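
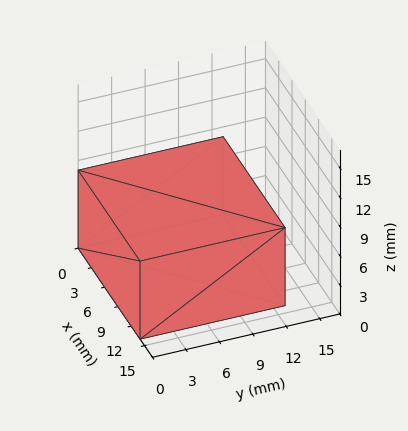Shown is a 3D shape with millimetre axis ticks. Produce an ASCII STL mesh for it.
Reading the render: the shape is a rectangular box, roughly 14 × 13 mm footprint and 8 mm tall (dimensions read to the nearest mm from the axis ticks). For the STL, each face is triangulated and given an outward normal.

solid part
  facet normal 0.0000 0.0000 -1.0000
    outer loop
      vertex 14.0 13.0 0.0
      vertex 14.0 0.0 0.0
      vertex 0.0 0.0 0.0
    endloop
  endfacet
  facet normal 0.0000 0.0000 -1.0000
    outer loop
      vertex 0.0 13.0 0.0
      vertex 14.0 13.0 0.0
      vertex 0.0 0.0 0.0
    endloop
  endfacet
  facet normal 0.0000 0.0000 1.0000
    outer loop
      vertex 0.0 0.0 8.0
      vertex 14.0 0.0 8.0
      vertex 14.0 13.0 8.0
    endloop
  endfacet
  facet normal 0.0000 0.0000 1.0000
    outer loop
      vertex 0.0 0.0 8.0
      vertex 14.0 13.0 8.0
      vertex 0.0 13.0 8.0
    endloop
  endfacet
  facet normal 0.0000 -1.0000 0.0000
    outer loop
      vertex 0.0 0.0 0.0
      vertex 14.0 0.0 0.0
      vertex 14.0 0.0 8.0
    endloop
  endfacet
  facet normal 0.0000 -1.0000 0.0000
    outer loop
      vertex 0.0 0.0 0.0
      vertex 14.0 0.0 8.0
      vertex 0.0 0.0 8.0
    endloop
  endfacet
  facet normal 0.0000 1.0000 0.0000
    outer loop
      vertex 14.0 13.0 8.0
      vertex 14.0 13.0 0.0
      vertex 0.0 13.0 0.0
    endloop
  endfacet
  facet normal 0.0000 1.0000 0.0000
    outer loop
      vertex 0.0 13.0 8.0
      vertex 14.0 13.0 8.0
      vertex 0.0 13.0 0.0
    endloop
  endfacet
  facet normal -1.0000 0.0000 0.0000
    outer loop
      vertex 0.0 13.0 8.0
      vertex 0.0 13.0 0.0
      vertex 0.0 0.0 0.0
    endloop
  endfacet
  facet normal -1.0000 0.0000 0.0000
    outer loop
      vertex 0.0 0.0 8.0
      vertex 0.0 13.0 8.0
      vertex 0.0 0.0 0.0
    endloop
  endfacet
  facet normal 1.0000 0.0000 0.0000
    outer loop
      vertex 14.0 0.0 0.0
      vertex 14.0 13.0 0.0
      vertex 14.0 13.0 8.0
    endloop
  endfacet
  facet normal 1.0000 0.0000 0.0000
    outer loop
      vertex 14.0 0.0 0.0
      vertex 14.0 13.0 8.0
      vertex 14.0 0.0 8.0
    endloop
  endfacet
endsolid part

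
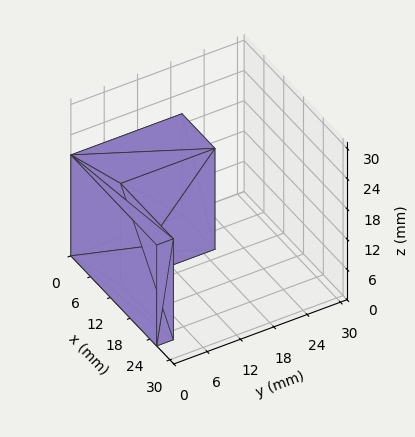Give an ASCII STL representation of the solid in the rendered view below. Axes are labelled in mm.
Reading the render: the shape is an L-shaped prism: outer 26 × 20 mm, arm thicknesses ≈ 3 mm (horizontal) and 10 mm (vertical), extruded 20 mm in z (dimensions read to the nearest mm from the axis ticks). For the STL, each face is triangulated and given an outward normal.

solid part
  facet normal 0.0000 0.0000 -1.0000
    outer loop
      vertex 26.00 3.00 0.00
      vertex 26.00 0.00 0.00
      vertex 0.00 0.00 0.00
    endloop
  endfacet
  facet normal 0.0000 0.0000 -1.0000
    outer loop
      vertex 10.00 3.00 0.00
      vertex 26.00 3.00 0.00
      vertex 0.00 0.00 0.00
    endloop
  endfacet
  facet normal 0.0000 0.0000 -1.0000
    outer loop
      vertex 10.00 20.00 0.00
      vertex 10.00 3.00 0.00
      vertex 0.00 0.00 0.00
    endloop
  endfacet
  facet normal 0.0000 0.0000 -1.0000
    outer loop
      vertex 0.00 20.00 0.00
      vertex 10.00 20.00 0.00
      vertex 0.00 0.00 0.00
    endloop
  endfacet
  facet normal 0.0000 0.0000 1.0000
    outer loop
      vertex 0.00 0.00 20.00
      vertex 26.00 0.00 20.00
      vertex 26.00 3.00 20.00
    endloop
  endfacet
  facet normal 0.0000 0.0000 1.0000
    outer loop
      vertex 0.00 0.00 20.00
      vertex 26.00 3.00 20.00
      vertex 10.00 3.00 20.00
    endloop
  endfacet
  facet normal 0.0000 0.0000 1.0000
    outer loop
      vertex 0.00 0.00 20.00
      vertex 10.00 3.00 20.00
      vertex 10.00 20.00 20.00
    endloop
  endfacet
  facet normal 0.0000 0.0000 1.0000
    outer loop
      vertex 0.00 0.00 20.00
      vertex 10.00 20.00 20.00
      vertex 0.00 20.00 20.00
    endloop
  endfacet
  facet normal 0.0000 -1.0000 0.0000
    outer loop
      vertex 0.00 0.00 0.00
      vertex 26.00 0.00 0.00
      vertex 26.00 0.00 20.00
    endloop
  endfacet
  facet normal 0.0000 -1.0000 0.0000
    outer loop
      vertex 0.00 0.00 0.00
      vertex 26.00 0.00 20.00
      vertex 0.00 0.00 20.00
    endloop
  endfacet
  facet normal 1.0000 0.0000 0.0000
    outer loop
      vertex 26.00 0.00 0.00
      vertex 26.00 3.00 0.00
      vertex 26.00 3.00 20.00
    endloop
  endfacet
  facet normal 1.0000 0.0000 0.0000
    outer loop
      vertex 26.00 0.00 0.00
      vertex 26.00 3.00 20.00
      vertex 26.00 0.00 20.00
    endloop
  endfacet
  facet normal 0.0000 1.0000 0.0000
    outer loop
      vertex 26.00 3.00 0.00
      vertex 10.00 3.00 0.00
      vertex 10.00 3.00 20.00
    endloop
  endfacet
  facet normal 0.0000 1.0000 0.0000
    outer loop
      vertex 26.00 3.00 0.00
      vertex 10.00 3.00 20.00
      vertex 26.00 3.00 20.00
    endloop
  endfacet
  facet normal 1.0000 0.0000 0.0000
    outer loop
      vertex 10.00 3.00 0.00
      vertex 10.00 20.00 0.00
      vertex 10.00 20.00 20.00
    endloop
  endfacet
  facet normal 1.0000 0.0000 0.0000
    outer loop
      vertex 10.00 3.00 0.00
      vertex 10.00 20.00 20.00
      vertex 10.00 3.00 20.00
    endloop
  endfacet
  facet normal 0.0000 1.0000 0.0000
    outer loop
      vertex 10.00 20.00 0.00
      vertex 0.00 20.00 0.00
      vertex 0.00 20.00 20.00
    endloop
  endfacet
  facet normal 0.0000 1.0000 0.0000
    outer loop
      vertex 10.00 20.00 0.00
      vertex 0.00 20.00 20.00
      vertex 10.00 20.00 20.00
    endloop
  endfacet
  facet normal -1.0000 0.0000 0.0000
    outer loop
      vertex 0.00 20.00 0.00
      vertex 0.00 0.00 0.00
      vertex 0.00 0.00 20.00
    endloop
  endfacet
  facet normal -1.0000 0.0000 0.0000
    outer loop
      vertex 0.00 20.00 0.00
      vertex 0.00 0.00 20.00
      vertex 0.00 20.00 20.00
    endloop
  endfacet
endsolid part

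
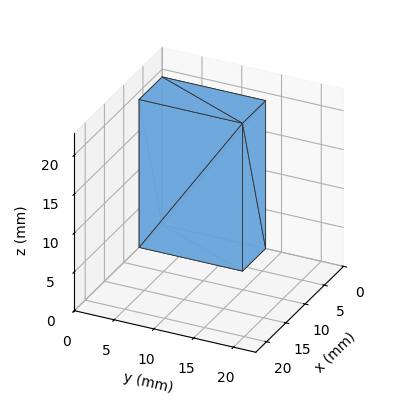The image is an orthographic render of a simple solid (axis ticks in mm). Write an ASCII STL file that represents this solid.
Reading the render: the shape is a rectangular box, roughly 6 × 13 mm footprint and 19 mm tall (dimensions read to the nearest mm from the axis ticks). For the STL, each face is triangulated and given an outward normal.

solid part
  facet normal 0.0000 0.0000 -1.0000
    outer loop
      vertex 6.0 13.0 0.0
      vertex 6.0 0.0 0.0
      vertex 0.0 0.0 0.0
    endloop
  endfacet
  facet normal 0.0000 0.0000 -1.0000
    outer loop
      vertex 0.0 13.0 0.0
      vertex 6.0 13.0 0.0
      vertex 0.0 0.0 0.0
    endloop
  endfacet
  facet normal 0.0000 0.0000 1.0000
    outer loop
      vertex 0.0 0.0 19.0
      vertex 6.0 0.0 19.0
      vertex 6.0 13.0 19.0
    endloop
  endfacet
  facet normal 0.0000 0.0000 1.0000
    outer loop
      vertex 0.0 0.0 19.0
      vertex 6.0 13.0 19.0
      vertex 0.0 13.0 19.0
    endloop
  endfacet
  facet normal 0.0000 -1.0000 0.0000
    outer loop
      vertex 0.0 0.0 0.0
      vertex 6.0 0.0 0.0
      vertex 6.0 0.0 19.0
    endloop
  endfacet
  facet normal 0.0000 -1.0000 0.0000
    outer loop
      vertex 0.0 0.0 0.0
      vertex 6.0 0.0 19.0
      vertex 0.0 0.0 19.0
    endloop
  endfacet
  facet normal 0.0000 1.0000 0.0000
    outer loop
      vertex 6.0 13.0 19.0
      vertex 6.0 13.0 0.0
      vertex 0.0 13.0 0.0
    endloop
  endfacet
  facet normal 0.0000 1.0000 0.0000
    outer loop
      vertex 0.0 13.0 19.0
      vertex 6.0 13.0 19.0
      vertex 0.0 13.0 0.0
    endloop
  endfacet
  facet normal -1.0000 0.0000 0.0000
    outer loop
      vertex 0.0 13.0 19.0
      vertex 0.0 13.0 0.0
      vertex 0.0 0.0 0.0
    endloop
  endfacet
  facet normal -1.0000 0.0000 0.0000
    outer loop
      vertex 0.0 0.0 19.0
      vertex 0.0 13.0 19.0
      vertex 0.0 0.0 0.0
    endloop
  endfacet
  facet normal 1.0000 0.0000 0.0000
    outer loop
      vertex 6.0 0.0 0.0
      vertex 6.0 13.0 0.0
      vertex 6.0 13.0 19.0
    endloop
  endfacet
  facet normal 1.0000 0.0000 0.0000
    outer loop
      vertex 6.0 0.0 0.0
      vertex 6.0 13.0 19.0
      vertex 6.0 0.0 19.0
    endloop
  endfacet
endsolid part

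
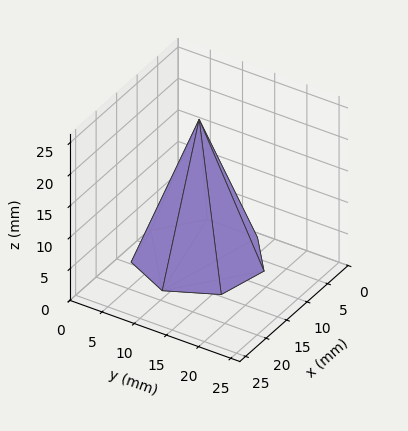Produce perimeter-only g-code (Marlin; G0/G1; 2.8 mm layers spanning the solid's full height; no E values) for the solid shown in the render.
Reading the render: the shape is a regular 7-sided pyramid, base circumscribed radius ≈ 9 mm, apex at z ≈ 22 mm (dimensions read to the nearest mm from the axis ticks). For the g-code, the solid's height is divided into equal slices at the stated Δz and each level perimeter traced with G1 moves after a G0 lift.

; perimeter-only toolpath
G21 ; units = mm
G90 ; absolute positioning
G28 ; home
; layer 1
G0 Z2.8
G0 X16.9 Y9.0
G1 X13.9 Y15.1
G1 X7.2 Y16.7
G1 X1.9 Y12.4
G1 X1.9 Y5.6
G1 X7.2 Y1.3
G1 X13.9 Y2.9
G1 X16.9 Y9.0
; layer 2
G0 Z5.5
G0 X15.8 Y9.0
G1 X13.2 Y14.2
G1 X7.5 Y15.6
G1 X2.9 Y11.9
G1 X2.9 Y6.1
G1 X7.5 Y2.4
G1 X13.2 Y3.8
G1 X15.8 Y9.0
; layer 3
G0 Z8.2
G0 X14.6 Y9.0
G1 X12.5 Y13.4
G1 X7.8 Y14.5
G1 X3.9 Y11.4
G1 X3.9 Y6.6
G1 X7.8 Y3.5
G1 X12.5 Y4.6
G1 X14.6 Y9.0
; layer 4
G0 Z11.0
G0 X13.5 Y9.0
G1 X11.8 Y12.5
G1 X8.0 Y13.4
G1 X5.0 Y10.9
G1 X5.0 Y7.0
G1 X8.0 Y4.6
G1 X11.8 Y5.5
G1 X13.5 Y9.0
; layer 5
G0 Z13.8
G0 X12.4 Y9.0
G1 X11.1 Y11.6
G1 X8.2 Y12.3
G1 X6.0 Y10.5
G1 X6.0 Y7.5
G1 X8.2 Y5.7
G1 X11.1 Y6.4
G1 X12.4 Y9.0
; layer 6
G0 Z16.5
G0 X11.2 Y9.0
G1 X10.4 Y10.8
G1 X8.5 Y11.2
G1 X7.0 Y10.0
G1 X7.0 Y8.0
G1 X8.5 Y6.8
G1 X10.4 Y7.2
G1 X11.2 Y9.0
; layer 7
G0 Z19.2
G0 X10.1 Y9.0
G1 X9.7 Y9.9
G1 X8.8 Y10.1
G1 X8.0 Y9.5
G1 X8.0 Y8.5
G1 X8.8 Y7.9
G1 X9.7 Y8.1
G1 X10.1 Y9.0
M2 ; end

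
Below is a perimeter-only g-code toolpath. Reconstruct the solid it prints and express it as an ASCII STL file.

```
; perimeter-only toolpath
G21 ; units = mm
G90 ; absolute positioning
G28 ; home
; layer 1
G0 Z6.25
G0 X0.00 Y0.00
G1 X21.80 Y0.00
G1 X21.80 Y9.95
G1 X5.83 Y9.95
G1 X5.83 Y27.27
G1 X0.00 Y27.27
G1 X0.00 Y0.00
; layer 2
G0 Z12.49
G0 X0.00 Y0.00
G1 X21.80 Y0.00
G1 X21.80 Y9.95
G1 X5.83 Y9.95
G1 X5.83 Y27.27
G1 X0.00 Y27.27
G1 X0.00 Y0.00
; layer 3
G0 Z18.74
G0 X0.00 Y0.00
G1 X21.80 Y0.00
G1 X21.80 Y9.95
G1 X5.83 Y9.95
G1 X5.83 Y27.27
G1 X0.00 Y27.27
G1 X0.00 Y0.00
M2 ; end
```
solid part
  facet normal 0.0000 0.0000 -1.0000
    outer loop
      vertex 21.80 9.95 0.00
      vertex 21.80 0.00 0.00
      vertex 0.00 0.00 0.00
    endloop
  endfacet
  facet normal 0.0000 0.0000 -1.0000
    outer loop
      vertex 5.83 9.95 0.00
      vertex 21.80 9.95 0.00
      vertex 0.00 0.00 0.00
    endloop
  endfacet
  facet normal 0.0000 0.0000 -1.0000
    outer loop
      vertex 5.83 27.27 0.00
      vertex 5.83 9.95 0.00
      vertex 0.00 0.00 0.00
    endloop
  endfacet
  facet normal 0.0000 0.0000 -1.0000
    outer loop
      vertex 0.00 27.27 0.00
      vertex 5.83 27.27 0.00
      vertex 0.00 0.00 0.00
    endloop
  endfacet
  facet normal 0.0000 0.0000 1.0000
    outer loop
      vertex 0.00 0.00 18.74
      vertex 21.80 0.00 18.74
      vertex 21.80 9.95 18.74
    endloop
  endfacet
  facet normal 0.0000 0.0000 1.0000
    outer loop
      vertex 0.00 0.00 18.74
      vertex 21.80 9.95 18.74
      vertex 5.83 9.95 18.74
    endloop
  endfacet
  facet normal 0.0000 0.0000 1.0000
    outer loop
      vertex 0.00 0.00 18.74
      vertex 5.83 9.95 18.74
      vertex 5.83 27.27 18.74
    endloop
  endfacet
  facet normal 0.0000 0.0000 1.0000
    outer loop
      vertex 0.00 0.00 18.74
      vertex 5.83 27.27 18.74
      vertex 0.00 27.27 18.74
    endloop
  endfacet
  facet normal 0.0000 -1.0000 0.0000
    outer loop
      vertex 0.00 0.00 0.00
      vertex 21.80 0.00 0.00
      vertex 21.80 0.00 18.74
    endloop
  endfacet
  facet normal 0.0000 -1.0000 0.0000
    outer loop
      vertex 0.00 0.00 0.00
      vertex 21.80 0.00 18.74
      vertex 0.00 0.00 18.74
    endloop
  endfacet
  facet normal 1.0000 0.0000 0.0000
    outer loop
      vertex 21.80 0.00 0.00
      vertex 21.80 9.95 0.00
      vertex 21.80 9.95 18.74
    endloop
  endfacet
  facet normal 1.0000 0.0000 0.0000
    outer loop
      vertex 21.80 0.00 0.00
      vertex 21.80 9.95 18.74
      vertex 21.80 0.00 18.74
    endloop
  endfacet
  facet normal 0.0000 1.0000 0.0000
    outer loop
      vertex 21.80 9.95 0.00
      vertex 5.83 9.95 0.00
      vertex 5.83 9.95 18.74
    endloop
  endfacet
  facet normal 0.0000 1.0000 0.0000
    outer loop
      vertex 21.80 9.95 0.00
      vertex 5.83 9.95 18.74
      vertex 21.80 9.95 18.74
    endloop
  endfacet
  facet normal 1.0000 0.0000 0.0000
    outer loop
      vertex 5.83 9.95 0.00
      vertex 5.83 27.27 0.00
      vertex 5.83 27.27 18.74
    endloop
  endfacet
  facet normal 1.0000 0.0000 0.0000
    outer loop
      vertex 5.83 9.95 0.00
      vertex 5.83 27.27 18.74
      vertex 5.83 9.95 18.74
    endloop
  endfacet
  facet normal 0.0000 1.0000 0.0000
    outer loop
      vertex 5.83 27.27 0.00
      vertex 0.00 27.27 0.00
      vertex 0.00 27.27 18.74
    endloop
  endfacet
  facet normal 0.0000 1.0000 0.0000
    outer loop
      vertex 5.83 27.27 0.00
      vertex 0.00 27.27 18.74
      vertex 5.83 27.27 18.74
    endloop
  endfacet
  facet normal -1.0000 0.0000 0.0000
    outer loop
      vertex 0.00 27.27 0.00
      vertex 0.00 0.00 0.00
      vertex 0.00 0.00 18.74
    endloop
  endfacet
  facet normal -1.0000 0.0000 0.0000
    outer loop
      vertex 0.00 27.27 0.00
      vertex 0.00 0.00 18.74
      vertex 0.00 27.27 18.74
    endloop
  endfacet
endsolid part

The G0 Z moves step by Δz≈6.25 mm. Every layer's G1 loop is the same polygon, so the solid is a straight extrusion of it from z=0 to z≈18.7. Closing with flat bottom and top caps and triangulating gives 20 facets — an L-shaped prism: outer 21.8 × 27.3 mm, arm thicknesses ≈ 9.95 mm (horizontal) and 5.83 mm (vertical), extruded 18.7 mm in z.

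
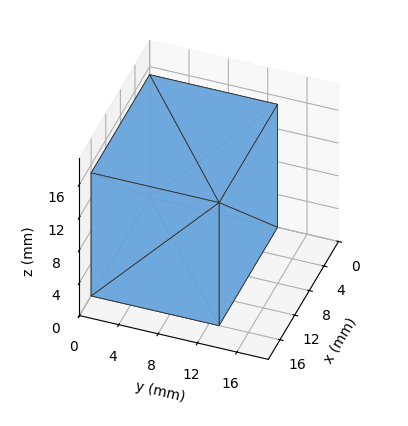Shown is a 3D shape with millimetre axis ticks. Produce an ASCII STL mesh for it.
Reading the render: the shape is a rectangular box, roughly 16 × 13 mm footprint and 15 mm tall (dimensions read to the nearest mm from the axis ticks). For the STL, each face is triangulated and given an outward normal.

solid part
  facet normal 0.0000 0.0000 -1.0000
    outer loop
      vertex 16.00 13.00 0.00
      vertex 16.00 0.00 0.00
      vertex 0.00 0.00 0.00
    endloop
  endfacet
  facet normal 0.0000 0.0000 -1.0000
    outer loop
      vertex 0.00 13.00 0.00
      vertex 16.00 13.00 0.00
      vertex 0.00 0.00 0.00
    endloop
  endfacet
  facet normal 0.0000 0.0000 1.0000
    outer loop
      vertex 0.00 0.00 15.00
      vertex 16.00 0.00 15.00
      vertex 16.00 13.00 15.00
    endloop
  endfacet
  facet normal 0.0000 0.0000 1.0000
    outer loop
      vertex 0.00 0.00 15.00
      vertex 16.00 13.00 15.00
      vertex 0.00 13.00 15.00
    endloop
  endfacet
  facet normal 0.0000 -1.0000 0.0000
    outer loop
      vertex 0.00 0.00 0.00
      vertex 16.00 0.00 0.00
      vertex 16.00 0.00 15.00
    endloop
  endfacet
  facet normal 0.0000 -1.0000 0.0000
    outer loop
      vertex 0.00 0.00 0.00
      vertex 16.00 0.00 15.00
      vertex 0.00 0.00 15.00
    endloop
  endfacet
  facet normal 0.0000 1.0000 0.0000
    outer loop
      vertex 16.00 13.00 15.00
      vertex 16.00 13.00 0.00
      vertex 0.00 13.00 0.00
    endloop
  endfacet
  facet normal 0.0000 1.0000 0.0000
    outer loop
      vertex 0.00 13.00 15.00
      vertex 16.00 13.00 15.00
      vertex 0.00 13.00 0.00
    endloop
  endfacet
  facet normal -1.0000 0.0000 0.0000
    outer loop
      vertex 0.00 13.00 15.00
      vertex 0.00 13.00 0.00
      vertex 0.00 0.00 0.00
    endloop
  endfacet
  facet normal -1.0000 0.0000 0.0000
    outer loop
      vertex 0.00 0.00 15.00
      vertex 0.00 13.00 15.00
      vertex 0.00 0.00 0.00
    endloop
  endfacet
  facet normal 1.0000 0.0000 0.0000
    outer loop
      vertex 16.00 0.00 0.00
      vertex 16.00 13.00 0.00
      vertex 16.00 13.00 15.00
    endloop
  endfacet
  facet normal 1.0000 0.0000 0.0000
    outer loop
      vertex 16.00 0.00 0.00
      vertex 16.00 13.00 15.00
      vertex 16.00 0.00 15.00
    endloop
  endfacet
endsolid part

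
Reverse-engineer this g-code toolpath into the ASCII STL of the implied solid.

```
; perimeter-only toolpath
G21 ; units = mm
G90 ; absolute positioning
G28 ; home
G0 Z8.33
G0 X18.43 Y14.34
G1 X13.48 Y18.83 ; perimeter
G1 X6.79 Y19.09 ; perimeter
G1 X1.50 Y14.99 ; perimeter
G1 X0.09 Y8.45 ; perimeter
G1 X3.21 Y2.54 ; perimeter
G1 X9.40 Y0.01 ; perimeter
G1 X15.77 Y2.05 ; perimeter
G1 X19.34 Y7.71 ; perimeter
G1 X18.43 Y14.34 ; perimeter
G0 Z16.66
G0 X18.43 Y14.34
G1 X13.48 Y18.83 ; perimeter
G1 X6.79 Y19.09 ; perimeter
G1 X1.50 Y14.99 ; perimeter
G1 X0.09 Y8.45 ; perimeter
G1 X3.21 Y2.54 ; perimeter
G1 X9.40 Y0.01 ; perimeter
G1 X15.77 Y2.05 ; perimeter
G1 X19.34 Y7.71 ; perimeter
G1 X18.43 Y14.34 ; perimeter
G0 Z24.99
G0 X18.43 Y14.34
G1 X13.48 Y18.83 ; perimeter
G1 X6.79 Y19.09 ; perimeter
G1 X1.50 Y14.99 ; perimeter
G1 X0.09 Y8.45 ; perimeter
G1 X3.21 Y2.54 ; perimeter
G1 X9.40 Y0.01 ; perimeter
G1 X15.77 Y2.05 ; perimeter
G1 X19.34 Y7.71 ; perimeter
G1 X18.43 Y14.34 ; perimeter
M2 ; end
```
solid part
  facet normal 0.0000 0.0000 -1.0000
    outer loop
      vertex 6.79 19.09 0.00
      vertex 13.48 18.83 0.00
      vertex 18.43 14.34 0.00
    endloop
  endfacet
  facet normal 0.0000 0.0000 -1.0000
    outer loop
      vertex 1.50 14.99 0.00
      vertex 6.79 19.09 0.00
      vertex 18.43 14.34 0.00
    endloop
  endfacet
  facet normal 0.0000 0.0000 -1.0000
    outer loop
      vertex 0.09 8.45 0.00
      vertex 1.50 14.99 0.00
      vertex 18.43 14.34 0.00
    endloop
  endfacet
  facet normal 0.0000 0.0000 -1.0000
    outer loop
      vertex 3.21 2.54 0.00
      vertex 0.09 8.45 0.00
      vertex 18.43 14.34 0.00
    endloop
  endfacet
  facet normal 0.0000 0.0000 -1.0000
    outer loop
      vertex 9.40 0.01 0.00
      vertex 3.21 2.54 0.00
      vertex 18.43 14.34 0.00
    endloop
  endfacet
  facet normal 0.0000 0.0000 -1.0000
    outer loop
      vertex 15.77 2.05 0.00
      vertex 9.40 0.01 0.00
      vertex 18.43 14.34 0.00
    endloop
  endfacet
  facet normal 0.0000 0.0000 -1.0000
    outer loop
      vertex 19.34 7.71 0.00
      vertex 15.77 2.05 0.00
      vertex 18.43 14.34 0.00
    endloop
  endfacet
  facet normal 0.0000 0.0000 1.0000
    outer loop
      vertex 18.43 14.34 24.99
      vertex 13.48 18.83 24.99
      vertex 6.79 19.09 24.99
    endloop
  endfacet
  facet normal 0.0000 0.0000 1.0000
    outer loop
      vertex 18.43 14.34 24.99
      vertex 6.79 19.09 24.99
      vertex 1.50 14.99 24.99
    endloop
  endfacet
  facet normal 0.0000 0.0000 1.0000
    outer loop
      vertex 18.43 14.34 24.99
      vertex 1.50 14.99 24.99
      vertex 0.09 8.45 24.99
    endloop
  endfacet
  facet normal 0.0000 0.0000 1.0000
    outer loop
      vertex 18.43 14.34 24.99
      vertex 0.09 8.45 24.99
      vertex 3.21 2.54 24.99
    endloop
  endfacet
  facet normal 0.0000 0.0000 1.0000
    outer loop
      vertex 18.43 14.34 24.99
      vertex 3.21 2.54 24.99
      vertex 9.40 0.01 24.99
    endloop
  endfacet
  facet normal 0.0000 0.0000 1.0000
    outer loop
      vertex 18.43 14.34 24.99
      vertex 9.40 0.01 24.99
      vertex 15.77 2.05 24.99
    endloop
  endfacet
  facet normal 0.0000 0.0000 1.0000
    outer loop
      vertex 18.43 14.34 24.99
      vertex 15.77 2.05 24.99
      vertex 19.34 7.71 24.99
    endloop
  endfacet
  facet normal 0.6719 0.7407 0.0000
    outer loop
      vertex 18.43 14.34 0.00
      vertex 13.48 18.83 0.00
      vertex 13.48 18.83 24.99
    endloop
  endfacet
  facet normal 0.6719 0.7407 0.0000
    outer loop
      vertex 18.43 14.34 0.00
      vertex 13.48 18.83 24.99
      vertex 18.43 14.34 24.99
    endloop
  endfacet
  facet normal 0.0388 0.9992 0.0000
    outer loop
      vertex 13.48 18.83 0.00
      vertex 6.79 19.09 0.00
      vertex 6.79 19.09 24.99
    endloop
  endfacet
  facet normal 0.0388 0.9992 0.0000
    outer loop
      vertex 13.48 18.83 0.00
      vertex 6.79 19.09 24.99
      vertex 13.48 18.83 24.99
    endloop
  endfacet
  facet normal -0.6126 0.7904 0.0000
    outer loop
      vertex 6.79 19.09 0.00
      vertex 1.50 14.99 0.00
      vertex 1.50 14.99 24.99
    endloop
  endfacet
  facet normal -0.6126 0.7904 0.0000
    outer loop
      vertex 6.79 19.09 0.00
      vertex 1.50 14.99 24.99
      vertex 6.79 19.09 24.99
    endloop
  endfacet
  facet normal -0.9775 0.2108 0.0000
    outer loop
      vertex 1.50 14.99 0.00
      vertex 0.09 8.45 0.00
      vertex 0.09 8.45 24.99
    endloop
  endfacet
  facet normal -0.9775 0.2108 0.0000
    outer loop
      vertex 1.50 14.99 0.00
      vertex 0.09 8.45 24.99
      vertex 1.50 14.99 24.99
    endloop
  endfacet
  facet normal -0.8843 -0.4669 0.0000
    outer loop
      vertex 0.09 8.45 0.00
      vertex 3.21 2.54 0.00
      vertex 3.21 2.54 24.99
    endloop
  endfacet
  facet normal -0.8843 -0.4669 0.0000
    outer loop
      vertex 0.09 8.45 0.00
      vertex 3.21 2.54 24.99
      vertex 0.09 8.45 24.99
    endloop
  endfacet
  facet normal -0.3783 -0.9257 0.0000
    outer loop
      vertex 3.21 2.54 0.00
      vertex 9.40 0.01 0.00
      vertex 9.40 0.01 24.99
    endloop
  endfacet
  facet normal -0.3783 -0.9257 0.0000
    outer loop
      vertex 3.21 2.54 0.00
      vertex 9.40 0.01 24.99
      vertex 3.21 2.54 24.99
    endloop
  endfacet
  facet normal 0.3050 -0.9524 0.0000
    outer loop
      vertex 9.40 0.01 0.00
      vertex 15.77 2.05 0.00
      vertex 15.77 2.05 24.99
    endloop
  endfacet
  facet normal 0.3050 -0.9524 0.0000
    outer loop
      vertex 9.40 0.01 0.00
      vertex 15.77 2.05 24.99
      vertex 9.40 0.01 24.99
    endloop
  endfacet
  facet normal 0.8458 -0.5335 0.0000
    outer loop
      vertex 15.77 2.05 0.00
      vertex 19.34 7.71 0.00
      vertex 19.34 7.71 24.99
    endloop
  endfacet
  facet normal 0.8458 -0.5335 0.0000
    outer loop
      vertex 15.77 2.05 0.00
      vertex 19.34 7.71 24.99
      vertex 15.77 2.05 24.99
    endloop
  endfacet
  facet normal 0.9907 0.1360 0.0000
    outer loop
      vertex 19.34 7.71 0.00
      vertex 18.43 14.34 0.00
      vertex 18.43 14.34 24.99
    endloop
  endfacet
  facet normal 0.9907 0.1360 0.0000
    outer loop
      vertex 19.34 7.71 0.00
      vertex 18.43 14.34 24.99
      vertex 19.34 7.71 24.99
    endloop
  endfacet
endsolid part

The G0 Z moves step by Δz≈8.33 mm. Every layer's G1 loop is the same polygon, so the solid is a straight extrusion of it from z=0 to z≈25. Closing with flat bottom and top caps and triangulating gives 32 facets — a regular 9-sided prism (a cylinder approximated with 9 flat sides), circumscribed radius ≈ 9.78 mm, height ≈ 25 mm.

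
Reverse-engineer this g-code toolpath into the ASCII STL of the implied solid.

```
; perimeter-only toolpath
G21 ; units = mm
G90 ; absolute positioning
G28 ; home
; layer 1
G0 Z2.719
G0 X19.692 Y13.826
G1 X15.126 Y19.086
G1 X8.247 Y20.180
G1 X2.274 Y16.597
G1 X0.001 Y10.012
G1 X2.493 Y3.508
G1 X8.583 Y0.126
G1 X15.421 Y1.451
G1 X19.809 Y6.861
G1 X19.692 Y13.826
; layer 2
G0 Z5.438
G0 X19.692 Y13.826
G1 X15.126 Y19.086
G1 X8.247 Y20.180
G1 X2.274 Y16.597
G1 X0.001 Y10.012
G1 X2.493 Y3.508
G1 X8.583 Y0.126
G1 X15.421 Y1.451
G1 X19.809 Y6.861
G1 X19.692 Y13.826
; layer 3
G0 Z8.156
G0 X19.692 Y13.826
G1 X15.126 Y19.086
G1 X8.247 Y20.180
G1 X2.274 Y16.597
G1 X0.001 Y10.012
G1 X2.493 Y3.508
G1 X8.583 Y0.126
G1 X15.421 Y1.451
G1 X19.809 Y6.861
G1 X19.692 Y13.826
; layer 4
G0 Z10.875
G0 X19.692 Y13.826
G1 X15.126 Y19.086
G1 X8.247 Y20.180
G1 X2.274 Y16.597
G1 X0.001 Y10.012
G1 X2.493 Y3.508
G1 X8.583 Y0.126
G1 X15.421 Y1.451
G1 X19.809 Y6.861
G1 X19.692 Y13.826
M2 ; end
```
solid part
  facet normal 0.0000 0.0000 -1.0000
    outer loop
      vertex 8.247 20.180 0.000
      vertex 15.126 19.086 0.000
      vertex 19.692 13.826 0.000
    endloop
  endfacet
  facet normal 0.0000 0.0000 -1.0000
    outer loop
      vertex 2.274 16.597 0.000
      vertex 8.247 20.180 0.000
      vertex 19.692 13.826 0.000
    endloop
  endfacet
  facet normal 0.0000 0.0000 -1.0000
    outer loop
      vertex 0.001 10.012 0.000
      vertex 2.274 16.597 0.000
      vertex 19.692 13.826 0.000
    endloop
  endfacet
  facet normal 0.0000 0.0000 -1.0000
    outer loop
      vertex 2.493 3.508 0.000
      vertex 0.001 10.012 0.000
      vertex 19.692 13.826 0.000
    endloop
  endfacet
  facet normal 0.0000 0.0000 -1.0000
    outer loop
      vertex 8.583 0.126 0.000
      vertex 2.493 3.508 0.000
      vertex 19.692 13.826 0.000
    endloop
  endfacet
  facet normal 0.0000 0.0000 -1.0000
    outer loop
      vertex 15.421 1.451 0.000
      vertex 8.583 0.126 0.000
      vertex 19.692 13.826 0.000
    endloop
  endfacet
  facet normal 0.0000 0.0000 -1.0000
    outer loop
      vertex 19.809 6.861 0.000
      vertex 15.421 1.451 0.000
      vertex 19.692 13.826 0.000
    endloop
  endfacet
  facet normal 0.0000 0.0000 1.0000
    outer loop
      vertex 19.692 13.826 10.875
      vertex 15.126 19.086 10.875
      vertex 8.247 20.180 10.875
    endloop
  endfacet
  facet normal 0.0000 0.0000 1.0000
    outer loop
      vertex 19.692 13.826 10.875
      vertex 8.247 20.180 10.875
      vertex 2.274 16.597 10.875
    endloop
  endfacet
  facet normal 0.0000 0.0000 1.0000
    outer loop
      vertex 19.692 13.826 10.875
      vertex 2.274 16.597 10.875
      vertex 0.001 10.012 10.875
    endloop
  endfacet
  facet normal 0.0000 0.0000 1.0000
    outer loop
      vertex 19.692 13.826 10.875
      vertex 0.001 10.012 10.875
      vertex 2.493 3.508 10.875
    endloop
  endfacet
  facet normal 0.0000 0.0000 1.0000
    outer loop
      vertex 19.692 13.826 10.875
      vertex 2.493 3.508 10.875
      vertex 8.583 0.126 10.875
    endloop
  endfacet
  facet normal 0.0000 0.0000 1.0000
    outer loop
      vertex 19.692 13.826 10.875
      vertex 8.583 0.126 10.875
      vertex 15.421 1.451 10.875
    endloop
  endfacet
  facet normal 0.0000 0.0000 1.0000
    outer loop
      vertex 19.692 13.826 10.875
      vertex 15.421 1.451 10.875
      vertex 19.809 6.861 10.875
    endloop
  endfacet
  facet normal 0.7552 0.6555 0.0000
    outer loop
      vertex 19.692 13.826 0.000
      vertex 15.126 19.086 0.000
      vertex 15.126 19.086 10.875
    endloop
  endfacet
  facet normal 0.7552 0.6555 0.0000
    outer loop
      vertex 19.692 13.826 0.000
      vertex 15.126 19.086 10.875
      vertex 19.692 13.826 10.875
    endloop
  endfacet
  facet normal 0.1571 0.9876 0.0000
    outer loop
      vertex 15.126 19.086 0.000
      vertex 8.247 20.180 0.000
      vertex 8.247 20.180 10.875
    endloop
  endfacet
  facet normal 0.1571 0.9876 0.0000
    outer loop
      vertex 15.126 19.086 0.000
      vertex 8.247 20.180 10.875
      vertex 15.126 19.086 10.875
    endloop
  endfacet
  facet normal -0.5144 0.8575 0.0000
    outer loop
      vertex 8.247 20.180 0.000
      vertex 2.274 16.597 0.000
      vertex 2.274 16.597 10.875
    endloop
  endfacet
  facet normal -0.5144 0.8575 0.0000
    outer loop
      vertex 8.247 20.180 0.000
      vertex 2.274 16.597 10.875
      vertex 8.247 20.180 10.875
    endloop
  endfacet
  facet normal -0.9453 0.3263 0.0000
    outer loop
      vertex 2.274 16.597 0.000
      vertex 0.001 10.012 0.000
      vertex 0.001 10.012 10.875
    endloop
  endfacet
  facet normal -0.9453 0.3263 0.0000
    outer loop
      vertex 2.274 16.597 0.000
      vertex 0.001 10.012 10.875
      vertex 2.274 16.597 10.875
    endloop
  endfacet
  facet normal -0.9338 -0.3578 0.0000
    outer loop
      vertex 0.001 10.012 0.000
      vertex 2.493 3.508 0.000
      vertex 2.493 3.508 10.875
    endloop
  endfacet
  facet normal -0.9338 -0.3578 0.0000
    outer loop
      vertex 0.001 10.012 0.000
      vertex 2.493 3.508 10.875
      vertex 0.001 10.012 10.875
    endloop
  endfacet
  facet normal -0.4855 -0.8742 0.0000
    outer loop
      vertex 2.493 3.508 0.000
      vertex 8.583 0.126 0.000
      vertex 8.583 0.126 10.875
    endloop
  endfacet
  facet normal -0.4855 -0.8742 0.0000
    outer loop
      vertex 2.493 3.508 0.000
      vertex 8.583 0.126 10.875
      vertex 2.493 3.508 10.875
    endloop
  endfacet
  facet normal 0.1902 -0.9817 0.0000
    outer loop
      vertex 8.583 0.126 0.000
      vertex 15.421 1.451 0.000
      vertex 15.421 1.451 10.875
    endloop
  endfacet
  facet normal 0.1902 -0.9817 0.0000
    outer loop
      vertex 8.583 0.126 0.000
      vertex 15.421 1.451 10.875
      vertex 8.583 0.126 10.875
    endloop
  endfacet
  facet normal 0.7766 -0.6299 0.0000
    outer loop
      vertex 15.421 1.451 0.000
      vertex 19.809 6.861 0.000
      vertex 19.809 6.861 10.875
    endloop
  endfacet
  facet normal 0.7766 -0.6299 0.0000
    outer loop
      vertex 15.421 1.451 0.000
      vertex 19.809 6.861 10.875
      vertex 15.421 1.451 10.875
    endloop
  endfacet
  facet normal 0.9999 0.0168 0.0000
    outer loop
      vertex 19.809 6.861 0.000
      vertex 19.692 13.826 0.000
      vertex 19.692 13.826 10.875
    endloop
  endfacet
  facet normal 0.9999 0.0168 0.0000
    outer loop
      vertex 19.809 6.861 0.000
      vertex 19.692 13.826 10.875
      vertex 19.809 6.861 10.875
    endloop
  endfacet
endsolid part

The G0 Z moves step by Δz≈2.719 mm. Every layer's G1 loop is the same polygon, so the solid is a straight extrusion of it from z=0 to z≈10.9. Closing with flat bottom and top caps and triangulating gives 32 facets — a regular 9-sided prism (a cylinder approximated with 9 flat sides), circumscribed radius ≈ 10.2 mm, height ≈ 10.9 mm.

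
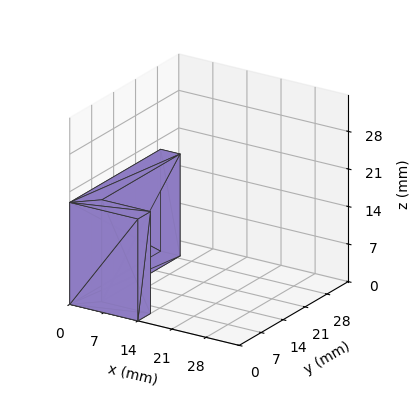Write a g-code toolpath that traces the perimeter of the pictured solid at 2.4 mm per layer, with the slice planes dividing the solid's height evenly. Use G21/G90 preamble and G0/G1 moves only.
Reading the render: the shape is an L-shaped prism: outer 14 × 29 mm, arm thicknesses ≈ 4 mm (horizontal) and 4 mm (vertical), extruded 19 mm in z (dimensions read to the nearest mm from the axis ticks). For the g-code, the solid's height is divided into equal slices at the stated Δz and each level perimeter traced with G1 moves after a G0 lift.

; perimeter-only toolpath
G21 ; units = mm
G90 ; absolute positioning
G28 ; home
; layer 1
G0 Z2.4
G0 X0.0 Y0.0
G1 X14.0 Y0.0
G1 X14.0 Y4.0
G1 X4.0 Y4.0
G1 X4.0 Y29.0
G1 X0.0 Y29.0
G1 X0.0 Y0.0
; layer 2
G0 Z4.8
G0 X0.0 Y0.0
G1 X14.0 Y0.0
G1 X14.0 Y4.0
G1 X4.0 Y4.0
G1 X4.0 Y29.0
G1 X0.0 Y29.0
G1 X0.0 Y0.0
; layer 3
G0 Z7.1
G0 X0.0 Y0.0
G1 X14.0 Y0.0
G1 X14.0 Y4.0
G1 X4.0 Y4.0
G1 X4.0 Y29.0
G1 X0.0 Y29.0
G1 X0.0 Y0.0
; layer 4
G0 Z9.5
G0 X0.0 Y0.0
G1 X14.0 Y0.0
G1 X14.0 Y4.0
G1 X4.0 Y4.0
G1 X4.0 Y29.0
G1 X0.0 Y29.0
G1 X0.0 Y0.0
; layer 5
G0 Z11.9
G0 X0.0 Y0.0
G1 X14.0 Y0.0
G1 X14.0 Y4.0
G1 X4.0 Y4.0
G1 X4.0 Y29.0
G1 X0.0 Y29.0
G1 X0.0 Y0.0
; layer 6
G0 Z14.2
G0 X0.0 Y0.0
G1 X14.0 Y0.0
G1 X14.0 Y4.0
G1 X4.0 Y4.0
G1 X4.0 Y29.0
G1 X0.0 Y29.0
G1 X0.0 Y0.0
; layer 7
G0 Z16.6
G0 X0.0 Y0.0
G1 X14.0 Y0.0
G1 X14.0 Y4.0
G1 X4.0 Y4.0
G1 X4.0 Y29.0
G1 X0.0 Y29.0
G1 X0.0 Y0.0
; layer 8
G0 Z19.0
G0 X0.0 Y0.0
G1 X14.0 Y0.0
G1 X14.0 Y4.0
G1 X4.0 Y4.0
G1 X4.0 Y29.0
G1 X0.0 Y29.0
G1 X0.0 Y0.0
M2 ; end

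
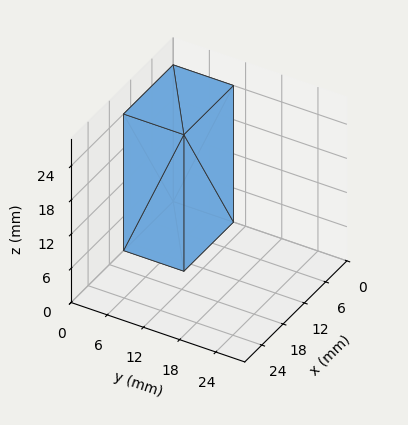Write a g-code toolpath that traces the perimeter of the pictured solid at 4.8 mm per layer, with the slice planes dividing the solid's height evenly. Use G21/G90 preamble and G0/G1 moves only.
Reading the render: the shape is a rectangular box, roughly 14 × 10 mm footprint and 24 mm tall (dimensions read to the nearest mm from the axis ticks). For the g-code, the solid's height is divided into equal slices at the stated Δz and each level perimeter traced with G1 moves after a G0 lift.

; perimeter-only toolpath
G21 ; units = mm
G90 ; absolute positioning
G28 ; home
; layer 1
G0 Z4.8
G0 X0.0 Y0.0
G1 X14.0 Y0.0
G1 X14.0 Y10.0
G1 X0.0 Y10.0
G1 X0.0 Y0.0
; layer 2
G0 Z9.6
G0 X0.0 Y0.0
G1 X14.0 Y0.0
G1 X14.0 Y10.0
G1 X0.0 Y10.0
G1 X0.0 Y0.0
; layer 3
G0 Z14.4
G0 X0.0 Y0.0
G1 X14.0 Y0.0
G1 X14.0 Y10.0
G1 X0.0 Y10.0
G1 X0.0 Y0.0
; layer 4
G0 Z19.2
G0 X0.0 Y0.0
G1 X14.0 Y0.0
G1 X14.0 Y10.0
G1 X0.0 Y10.0
G1 X0.0 Y0.0
; layer 5
G0 Z24.0
G0 X0.0 Y0.0
G1 X14.0 Y0.0
G1 X14.0 Y10.0
G1 X0.0 Y10.0
G1 X0.0 Y0.0
M2 ; end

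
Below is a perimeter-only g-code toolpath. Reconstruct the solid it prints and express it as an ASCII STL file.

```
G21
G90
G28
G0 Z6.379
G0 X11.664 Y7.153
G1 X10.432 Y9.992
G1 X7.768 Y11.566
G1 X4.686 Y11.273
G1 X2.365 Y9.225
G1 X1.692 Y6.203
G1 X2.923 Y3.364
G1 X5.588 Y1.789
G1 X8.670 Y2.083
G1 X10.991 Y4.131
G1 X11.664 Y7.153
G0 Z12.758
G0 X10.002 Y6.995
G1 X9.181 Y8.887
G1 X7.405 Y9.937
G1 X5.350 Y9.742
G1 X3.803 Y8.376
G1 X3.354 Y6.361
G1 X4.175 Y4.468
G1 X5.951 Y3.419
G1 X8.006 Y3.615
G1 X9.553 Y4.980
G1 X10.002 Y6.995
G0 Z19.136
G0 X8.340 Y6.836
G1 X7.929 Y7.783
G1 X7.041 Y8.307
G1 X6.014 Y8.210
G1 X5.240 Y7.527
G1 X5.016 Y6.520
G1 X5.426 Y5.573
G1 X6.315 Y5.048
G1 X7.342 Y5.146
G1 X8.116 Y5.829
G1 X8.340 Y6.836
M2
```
solid part
  facet normal 0.0000 0.0000 -1.0000
    outer loop
      vertex 8.131 13.196 0.000
      vertex 11.684 11.097 0.000
      vertex 13.326 7.311 0.000
    endloop
  endfacet
  facet normal 0.0000 0.0000 -1.0000
    outer loop
      vertex 4.022 12.805 0.000
      vertex 8.131 13.196 0.000
      vertex 13.326 7.311 0.000
    endloop
  endfacet
  facet normal 0.0000 0.0000 -1.0000
    outer loop
      vertex 0.928 10.074 0.000
      vertex 4.022 12.805 0.000
      vertex 13.326 7.311 0.000
    endloop
  endfacet
  facet normal 0.0000 0.0000 -1.0000
    outer loop
      vertex 0.030 6.045 0.000
      vertex 0.928 10.074 0.000
      vertex 13.326 7.311 0.000
    endloop
  endfacet
  facet normal 0.0000 0.0000 -1.0000
    outer loop
      vertex 1.672 2.259 0.000
      vertex 0.030 6.045 0.000
      vertex 13.326 7.311 0.000
    endloop
  endfacet
  facet normal 0.0000 0.0000 -1.0000
    outer loop
      vertex 5.225 0.160 0.000
      vertex 1.672 2.259 0.000
      vertex 13.326 7.311 0.000
    endloop
  endfacet
  facet normal 0.0000 0.0000 -1.0000
    outer loop
      vertex 9.334 0.551 0.000
      vertex 5.225 0.160 0.000
      vertex 13.326 7.311 0.000
    endloop
  endfacet
  facet normal 0.0000 0.0000 -1.0000
    outer loop
      vertex 12.428 3.282 0.000
      vertex 9.334 0.551 0.000
      vertex 13.326 7.311 0.000
    endloop
  endfacet
  facet normal 0.8903 0.3861 0.2415
    outer loop
      vertex 13.326 7.311 0.000
      vertex 11.684 11.097 0.000
      vertex 6.678 6.678 25.515
    endloop
  endfacet
  facet normal 0.4936 0.8355 0.2415
    outer loop
      vertex 11.684 11.097 0.000
      vertex 8.131 13.196 0.000
      vertex 6.678 6.678 25.515
    endloop
  endfacet
  facet normal -0.0919 0.9660 0.2415
    outer loop
      vertex 8.131 13.196 0.000
      vertex 4.022 12.805 0.000
      vertex 6.678 6.678 25.515
    endloop
  endfacet
  facet normal -0.6422 0.7275 0.2415
    outer loop
      vertex 4.022 12.805 0.000
      vertex 0.928 10.074 0.000
      vertex 6.678 6.678 25.515
    endloop
  endfacet
  facet normal -0.9471 0.2111 0.2415
    outer loop
      vertex 0.928 10.074 0.000
      vertex 0.030 6.045 0.000
      vertex 6.678 6.678 25.515
    endloop
  endfacet
  facet normal -0.8903 -0.3861 0.2415
    outer loop
      vertex 0.030 6.045 0.000
      vertex 1.672 2.259 0.000
      vertex 6.678 6.678 25.515
    endloop
  endfacet
  facet normal -0.4936 -0.8355 0.2415
    outer loop
      vertex 1.672 2.259 0.000
      vertex 5.225 0.160 0.000
      vertex 6.678 6.678 25.515
    endloop
  endfacet
  facet normal 0.0919 -0.9660 0.2415
    outer loop
      vertex 5.225 0.160 0.000
      vertex 9.334 0.551 0.000
      vertex 6.678 6.678 25.515
    endloop
  endfacet
  facet normal 0.6422 -0.7275 0.2415
    outer loop
      vertex 9.334 0.551 0.000
      vertex 12.428 3.282 0.000
      vertex 6.678 6.678 25.515
    endloop
  endfacet
  facet normal 0.9471 -0.2111 0.2415
    outer loop
      vertex 12.428 3.282 0.000
      vertex 13.326 7.311 0.000
      vertex 6.678 6.678 25.515
    endloop
  endfacet
endsolid part

The G0 Z moves step by Δz≈6.379 mm. The G1 loops shrink linearly with z, so the solid tapers from its base footprint up to z≈25.5. Closing with a flat bottom cap and the tapered top and triangulating gives 18 facets — a regular 10-sided pyramid, base circumscribed radius ≈ 6.68 mm, apex at z ≈ 25.5 mm.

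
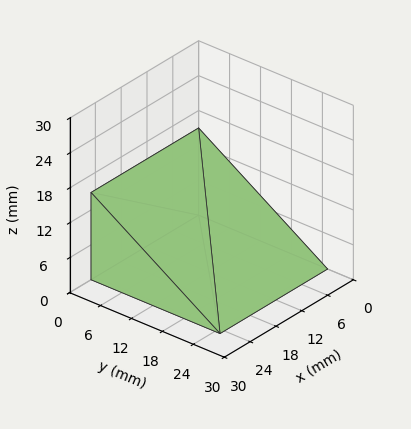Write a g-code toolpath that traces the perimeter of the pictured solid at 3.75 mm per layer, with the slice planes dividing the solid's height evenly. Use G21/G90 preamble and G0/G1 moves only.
Reading the render: the shape is a wedge (ramp): 25 × 25 mm base, rising to 15 mm along the y=0 edge and sloping linearly to z=0 at y=25 (dimensions read to the nearest mm from the axis ticks). For the g-code, the solid's height is divided into equal slices at the stated Δz and each level perimeter traced with G1 moves after a G0 lift.

; perimeter-only toolpath
G21 ; units = mm
G90 ; absolute positioning
G28 ; home
; layer 1
G0 Z3.75
G0 X0.00 Y0.00
G1 X25.00 Y0.00
G1 X25.00 Y18.75
G1 X0.00 Y18.75
G1 X0.00 Y0.00
; layer 2
G0 Z7.50
G0 X0.00 Y0.00
G1 X25.00 Y0.00
G1 X25.00 Y12.50
G1 X0.00 Y12.50
G1 X0.00 Y0.00
; layer 3
G0 Z11.25
G0 X0.00 Y0.00
G1 X25.00 Y0.00
G1 X25.00 Y6.25
G1 X0.00 Y6.25
G1 X0.00 Y0.00
M2 ; end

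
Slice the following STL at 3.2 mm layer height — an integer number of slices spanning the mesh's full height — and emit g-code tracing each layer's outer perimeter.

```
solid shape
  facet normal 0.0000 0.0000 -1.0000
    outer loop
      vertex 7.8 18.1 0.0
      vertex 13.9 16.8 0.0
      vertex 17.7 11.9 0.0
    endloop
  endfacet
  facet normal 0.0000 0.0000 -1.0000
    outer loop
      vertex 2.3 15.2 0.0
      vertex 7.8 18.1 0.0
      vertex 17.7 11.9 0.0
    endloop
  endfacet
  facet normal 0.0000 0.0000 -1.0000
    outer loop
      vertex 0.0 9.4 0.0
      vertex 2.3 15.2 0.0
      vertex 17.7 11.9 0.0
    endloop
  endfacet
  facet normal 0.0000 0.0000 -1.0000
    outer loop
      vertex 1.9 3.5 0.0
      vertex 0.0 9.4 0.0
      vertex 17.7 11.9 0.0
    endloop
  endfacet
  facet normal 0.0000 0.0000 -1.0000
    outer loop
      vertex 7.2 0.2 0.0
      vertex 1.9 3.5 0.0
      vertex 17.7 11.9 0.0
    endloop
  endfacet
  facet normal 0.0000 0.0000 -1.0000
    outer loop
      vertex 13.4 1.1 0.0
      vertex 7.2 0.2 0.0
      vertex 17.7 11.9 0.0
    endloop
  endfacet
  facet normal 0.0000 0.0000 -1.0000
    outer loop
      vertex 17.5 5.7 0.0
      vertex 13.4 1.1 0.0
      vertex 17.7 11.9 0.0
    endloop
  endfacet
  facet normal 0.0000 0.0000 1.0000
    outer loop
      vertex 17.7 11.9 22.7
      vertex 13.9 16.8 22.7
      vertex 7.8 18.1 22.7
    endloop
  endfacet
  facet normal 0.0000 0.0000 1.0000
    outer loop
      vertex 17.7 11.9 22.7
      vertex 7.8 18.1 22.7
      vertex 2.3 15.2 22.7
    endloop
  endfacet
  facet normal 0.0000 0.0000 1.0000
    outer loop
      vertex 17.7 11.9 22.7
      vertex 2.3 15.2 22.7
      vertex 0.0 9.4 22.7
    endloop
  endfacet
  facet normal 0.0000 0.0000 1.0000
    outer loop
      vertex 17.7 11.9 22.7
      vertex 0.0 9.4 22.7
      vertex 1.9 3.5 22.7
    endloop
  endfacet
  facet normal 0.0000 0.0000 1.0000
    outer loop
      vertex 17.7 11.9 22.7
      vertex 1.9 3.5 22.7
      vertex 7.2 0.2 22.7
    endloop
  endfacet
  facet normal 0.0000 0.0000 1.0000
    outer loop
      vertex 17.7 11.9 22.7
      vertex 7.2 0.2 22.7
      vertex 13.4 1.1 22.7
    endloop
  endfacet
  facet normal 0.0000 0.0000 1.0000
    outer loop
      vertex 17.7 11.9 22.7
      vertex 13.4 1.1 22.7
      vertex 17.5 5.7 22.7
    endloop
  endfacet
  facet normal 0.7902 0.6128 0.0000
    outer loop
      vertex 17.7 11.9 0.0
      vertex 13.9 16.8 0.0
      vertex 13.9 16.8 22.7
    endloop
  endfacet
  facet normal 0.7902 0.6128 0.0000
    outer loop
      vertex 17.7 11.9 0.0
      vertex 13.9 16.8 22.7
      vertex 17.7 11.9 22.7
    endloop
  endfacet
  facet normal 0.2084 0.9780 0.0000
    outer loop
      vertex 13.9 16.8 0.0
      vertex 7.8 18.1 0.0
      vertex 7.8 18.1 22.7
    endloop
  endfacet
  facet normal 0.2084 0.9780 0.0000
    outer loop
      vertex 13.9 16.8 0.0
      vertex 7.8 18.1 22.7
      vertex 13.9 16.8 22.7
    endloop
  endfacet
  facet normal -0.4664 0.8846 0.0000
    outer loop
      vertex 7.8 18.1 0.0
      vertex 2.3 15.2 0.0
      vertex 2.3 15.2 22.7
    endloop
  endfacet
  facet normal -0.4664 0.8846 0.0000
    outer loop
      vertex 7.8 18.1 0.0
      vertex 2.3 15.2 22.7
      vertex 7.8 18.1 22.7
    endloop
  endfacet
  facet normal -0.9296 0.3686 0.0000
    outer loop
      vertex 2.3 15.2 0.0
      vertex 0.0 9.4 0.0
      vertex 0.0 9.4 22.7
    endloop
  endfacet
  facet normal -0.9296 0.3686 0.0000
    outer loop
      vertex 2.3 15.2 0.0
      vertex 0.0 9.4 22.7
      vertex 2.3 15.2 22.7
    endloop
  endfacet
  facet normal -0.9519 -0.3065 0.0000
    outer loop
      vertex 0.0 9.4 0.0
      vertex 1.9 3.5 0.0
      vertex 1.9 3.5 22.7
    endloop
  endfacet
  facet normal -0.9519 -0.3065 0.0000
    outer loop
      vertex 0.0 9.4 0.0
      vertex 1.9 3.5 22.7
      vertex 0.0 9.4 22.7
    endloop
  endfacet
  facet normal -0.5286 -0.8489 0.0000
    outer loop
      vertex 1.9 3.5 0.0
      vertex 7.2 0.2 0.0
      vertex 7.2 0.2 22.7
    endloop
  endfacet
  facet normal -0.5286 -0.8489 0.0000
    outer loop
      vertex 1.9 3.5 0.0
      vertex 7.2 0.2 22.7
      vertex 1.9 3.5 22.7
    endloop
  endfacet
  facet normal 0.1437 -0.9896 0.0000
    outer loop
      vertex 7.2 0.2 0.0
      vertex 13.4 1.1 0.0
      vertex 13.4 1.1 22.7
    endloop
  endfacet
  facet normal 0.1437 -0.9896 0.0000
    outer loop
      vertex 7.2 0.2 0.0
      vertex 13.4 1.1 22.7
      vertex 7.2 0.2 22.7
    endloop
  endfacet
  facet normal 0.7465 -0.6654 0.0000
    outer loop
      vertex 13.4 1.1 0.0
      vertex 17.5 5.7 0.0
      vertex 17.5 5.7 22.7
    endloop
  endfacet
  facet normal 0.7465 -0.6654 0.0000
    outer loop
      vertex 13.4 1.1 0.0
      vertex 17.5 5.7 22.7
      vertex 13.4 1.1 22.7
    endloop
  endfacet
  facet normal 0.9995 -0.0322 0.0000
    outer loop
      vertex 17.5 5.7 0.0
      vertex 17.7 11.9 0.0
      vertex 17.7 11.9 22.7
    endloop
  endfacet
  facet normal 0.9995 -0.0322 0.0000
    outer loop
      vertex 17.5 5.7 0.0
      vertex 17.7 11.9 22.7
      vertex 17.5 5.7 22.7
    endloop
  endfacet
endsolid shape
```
; perimeter-only toolpath
G21 ; units = mm
G90 ; absolute positioning
G28 ; home
; layer 1
G0 Z3.2
G0 X17.7 Y11.9
G1 X13.9 Y16.8
G1 X7.8 Y18.1
G1 X2.3 Y15.2
G1 X0.0 Y9.4
G1 X1.9 Y3.5
G1 X7.2 Y0.2
G1 X13.4 Y1.1
G1 X17.5 Y5.7
G1 X17.7 Y11.9
; layer 2
G0 Z6.5
G0 X17.7 Y11.9
G1 X13.9 Y16.8
G1 X7.8 Y18.1
G1 X2.3 Y15.2
G1 X0.0 Y9.4
G1 X1.9 Y3.5
G1 X7.2 Y0.2
G1 X13.4 Y1.1
G1 X17.5 Y5.7
G1 X17.7 Y11.9
; layer 3
G0 Z9.7
G0 X17.7 Y11.9
G1 X13.9 Y16.8
G1 X7.8 Y18.1
G1 X2.3 Y15.2
G1 X0.0 Y9.4
G1 X1.9 Y3.5
G1 X7.2 Y0.2
G1 X13.4 Y1.1
G1 X17.5 Y5.7
G1 X17.7 Y11.9
; layer 4
G0 Z13.0
G0 X17.7 Y11.9
G1 X13.9 Y16.8
G1 X7.8 Y18.1
G1 X2.3 Y15.2
G1 X0.0 Y9.4
G1 X1.9 Y3.5
G1 X7.2 Y0.2
G1 X13.4 Y1.1
G1 X17.5 Y5.7
G1 X17.7 Y11.9
; layer 5
G0 Z16.2
G0 X17.7 Y11.9
G1 X13.9 Y16.8
G1 X7.8 Y18.1
G1 X2.3 Y15.2
G1 X0.0 Y9.4
G1 X1.9 Y3.5
G1 X7.2 Y0.2
G1 X13.4 Y1.1
G1 X17.5 Y5.7
G1 X17.7 Y11.9
; layer 6
G0 Z19.5
G0 X17.7 Y11.9
G1 X13.9 Y16.8
G1 X7.8 Y18.1
G1 X2.3 Y15.2
G1 X0.0 Y9.4
G1 X1.9 Y3.5
G1 X7.2 Y0.2
G1 X13.4 Y1.1
G1 X17.5 Y5.7
G1 X17.7 Y11.9
; layer 7
G0 Z22.7
G0 X17.7 Y11.9
G1 X13.9 Y16.8
G1 X7.8 Y18.1
G1 X2.3 Y15.2
G1 X0.0 Y9.4
G1 X1.9 Y3.5
G1 X7.2 Y0.2
G1 X13.4 Y1.1
G1 X17.5 Y5.7
G1 X17.7 Y11.9
M2 ; end

The solid is a regular 9-sided prism (a cylinder approximated with 9 flat sides), circumscribed radius ≈ 9.1 mm, height ≈ 22.7 mm. Slicing at Δz = 3.2 mm — 7 equal slices spanning the solid's height, so layer i sits at z = i·h/7 — gives 7 non-empty perimeters. Each is a 9-segment closed polygon; G0 lifts to the layer z and rapids to the start vertex, then G1 traces the edges.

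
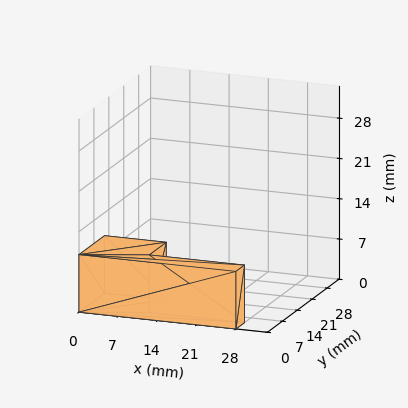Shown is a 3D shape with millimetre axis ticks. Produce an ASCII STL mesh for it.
Reading the render: the shape is an L-shaped prism: outer 28 × 12 mm, arm thicknesses ≈ 4 mm (horizontal) and 11 mm (vertical), extruded 10 mm in z (dimensions read to the nearest mm from the axis ticks). For the STL, each face is triangulated and given an outward normal.

solid part
  facet normal 0.0000 0.0000 -1.0000
    outer loop
      vertex 28.0 4.0 0.0
      vertex 28.0 0.0 0.0
      vertex 0.0 0.0 0.0
    endloop
  endfacet
  facet normal 0.0000 0.0000 -1.0000
    outer loop
      vertex 11.0 4.0 0.0
      vertex 28.0 4.0 0.0
      vertex 0.0 0.0 0.0
    endloop
  endfacet
  facet normal 0.0000 0.0000 -1.0000
    outer loop
      vertex 11.0 12.0 0.0
      vertex 11.0 4.0 0.0
      vertex 0.0 0.0 0.0
    endloop
  endfacet
  facet normal 0.0000 0.0000 -1.0000
    outer loop
      vertex 0.0 12.0 0.0
      vertex 11.0 12.0 0.0
      vertex 0.0 0.0 0.0
    endloop
  endfacet
  facet normal 0.0000 0.0000 1.0000
    outer loop
      vertex 0.0 0.0 10.0
      vertex 28.0 0.0 10.0
      vertex 28.0 4.0 10.0
    endloop
  endfacet
  facet normal 0.0000 0.0000 1.0000
    outer loop
      vertex 0.0 0.0 10.0
      vertex 28.0 4.0 10.0
      vertex 11.0 4.0 10.0
    endloop
  endfacet
  facet normal 0.0000 0.0000 1.0000
    outer loop
      vertex 0.0 0.0 10.0
      vertex 11.0 4.0 10.0
      vertex 11.0 12.0 10.0
    endloop
  endfacet
  facet normal 0.0000 0.0000 1.0000
    outer loop
      vertex 0.0 0.0 10.0
      vertex 11.0 12.0 10.0
      vertex 0.0 12.0 10.0
    endloop
  endfacet
  facet normal 0.0000 -1.0000 0.0000
    outer loop
      vertex 0.0 0.0 0.0
      vertex 28.0 0.0 0.0
      vertex 28.0 0.0 10.0
    endloop
  endfacet
  facet normal 0.0000 -1.0000 0.0000
    outer loop
      vertex 0.0 0.0 0.0
      vertex 28.0 0.0 10.0
      vertex 0.0 0.0 10.0
    endloop
  endfacet
  facet normal 1.0000 0.0000 0.0000
    outer loop
      vertex 28.0 0.0 0.0
      vertex 28.0 4.0 0.0
      vertex 28.0 4.0 10.0
    endloop
  endfacet
  facet normal 1.0000 0.0000 0.0000
    outer loop
      vertex 28.0 0.0 0.0
      vertex 28.0 4.0 10.0
      vertex 28.0 0.0 10.0
    endloop
  endfacet
  facet normal 0.0000 1.0000 0.0000
    outer loop
      vertex 28.0 4.0 0.0
      vertex 11.0 4.0 0.0
      vertex 11.0 4.0 10.0
    endloop
  endfacet
  facet normal 0.0000 1.0000 0.0000
    outer loop
      vertex 28.0 4.0 0.0
      vertex 11.0 4.0 10.0
      vertex 28.0 4.0 10.0
    endloop
  endfacet
  facet normal 1.0000 0.0000 0.0000
    outer loop
      vertex 11.0 4.0 0.0
      vertex 11.0 12.0 0.0
      vertex 11.0 12.0 10.0
    endloop
  endfacet
  facet normal 1.0000 0.0000 0.0000
    outer loop
      vertex 11.0 4.0 0.0
      vertex 11.0 12.0 10.0
      vertex 11.0 4.0 10.0
    endloop
  endfacet
  facet normal 0.0000 1.0000 0.0000
    outer loop
      vertex 11.0 12.0 0.0
      vertex 0.0 12.0 0.0
      vertex 0.0 12.0 10.0
    endloop
  endfacet
  facet normal 0.0000 1.0000 0.0000
    outer loop
      vertex 11.0 12.0 0.0
      vertex 0.0 12.0 10.0
      vertex 11.0 12.0 10.0
    endloop
  endfacet
  facet normal -1.0000 0.0000 0.0000
    outer loop
      vertex 0.0 12.0 0.0
      vertex 0.0 0.0 0.0
      vertex 0.0 0.0 10.0
    endloop
  endfacet
  facet normal -1.0000 0.0000 0.0000
    outer loop
      vertex 0.0 12.0 0.0
      vertex 0.0 0.0 10.0
      vertex 0.0 12.0 10.0
    endloop
  endfacet
endsolid part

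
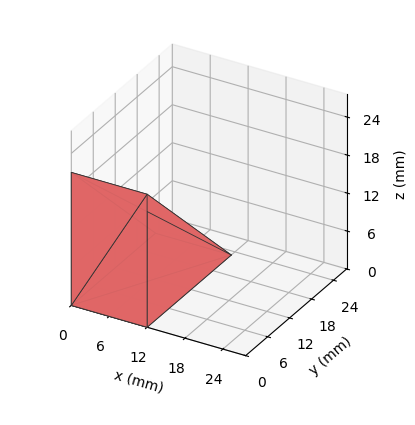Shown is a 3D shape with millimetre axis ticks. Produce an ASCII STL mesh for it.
Reading the render: the shape is a wedge (ramp): 12 × 23 mm base, rising to 21 mm along the y=0 edge and sloping linearly to z=0 at y=23 (dimensions read to the nearest mm from the axis ticks). For the STL, each face is triangulated and given an outward normal.

solid part
  facet normal 0.0000 0.0000 -1.0000
    outer loop
      vertex 12.000 23.000 0.000
      vertex 12.000 0.000 0.000
      vertex 0.000 0.000 0.000
    endloop
  endfacet
  facet normal 0.0000 0.0000 -1.0000
    outer loop
      vertex 0.000 23.000 0.000
      vertex 12.000 23.000 0.000
      vertex 0.000 0.000 0.000
    endloop
  endfacet
  facet normal 0.0000 -1.0000 0.0000
    outer loop
      vertex 0.000 0.000 0.000
      vertex 12.000 0.000 0.000
      vertex 12.000 0.000 21.000
    endloop
  endfacet
  facet normal 0.0000 -1.0000 0.0000
    outer loop
      vertex 0.000 0.000 0.000
      vertex 12.000 0.000 21.000
      vertex 0.000 0.000 21.000
    endloop
  endfacet
  facet normal 0.0000 0.6743 0.7385
    outer loop
      vertex 0.000 0.000 21.000
      vertex 12.000 0.000 21.000
      vertex 12.000 23.000 0.000
    endloop
  endfacet
  facet normal 0.0000 0.6743 0.7385
    outer loop
      vertex 0.000 0.000 21.000
      vertex 12.000 23.000 0.000
      vertex 0.000 23.000 0.000
    endloop
  endfacet
  facet normal -1.0000 0.0000 0.0000
    outer loop
      vertex 0.000 0.000 21.000
      vertex 0.000 23.000 0.000
      vertex 0.000 0.000 0.000
    endloop
  endfacet
  facet normal 1.0000 0.0000 0.0000
    outer loop
      vertex 12.000 0.000 0.000
      vertex 12.000 23.000 0.000
      vertex 12.000 0.000 21.000
    endloop
  endfacet
endsolid part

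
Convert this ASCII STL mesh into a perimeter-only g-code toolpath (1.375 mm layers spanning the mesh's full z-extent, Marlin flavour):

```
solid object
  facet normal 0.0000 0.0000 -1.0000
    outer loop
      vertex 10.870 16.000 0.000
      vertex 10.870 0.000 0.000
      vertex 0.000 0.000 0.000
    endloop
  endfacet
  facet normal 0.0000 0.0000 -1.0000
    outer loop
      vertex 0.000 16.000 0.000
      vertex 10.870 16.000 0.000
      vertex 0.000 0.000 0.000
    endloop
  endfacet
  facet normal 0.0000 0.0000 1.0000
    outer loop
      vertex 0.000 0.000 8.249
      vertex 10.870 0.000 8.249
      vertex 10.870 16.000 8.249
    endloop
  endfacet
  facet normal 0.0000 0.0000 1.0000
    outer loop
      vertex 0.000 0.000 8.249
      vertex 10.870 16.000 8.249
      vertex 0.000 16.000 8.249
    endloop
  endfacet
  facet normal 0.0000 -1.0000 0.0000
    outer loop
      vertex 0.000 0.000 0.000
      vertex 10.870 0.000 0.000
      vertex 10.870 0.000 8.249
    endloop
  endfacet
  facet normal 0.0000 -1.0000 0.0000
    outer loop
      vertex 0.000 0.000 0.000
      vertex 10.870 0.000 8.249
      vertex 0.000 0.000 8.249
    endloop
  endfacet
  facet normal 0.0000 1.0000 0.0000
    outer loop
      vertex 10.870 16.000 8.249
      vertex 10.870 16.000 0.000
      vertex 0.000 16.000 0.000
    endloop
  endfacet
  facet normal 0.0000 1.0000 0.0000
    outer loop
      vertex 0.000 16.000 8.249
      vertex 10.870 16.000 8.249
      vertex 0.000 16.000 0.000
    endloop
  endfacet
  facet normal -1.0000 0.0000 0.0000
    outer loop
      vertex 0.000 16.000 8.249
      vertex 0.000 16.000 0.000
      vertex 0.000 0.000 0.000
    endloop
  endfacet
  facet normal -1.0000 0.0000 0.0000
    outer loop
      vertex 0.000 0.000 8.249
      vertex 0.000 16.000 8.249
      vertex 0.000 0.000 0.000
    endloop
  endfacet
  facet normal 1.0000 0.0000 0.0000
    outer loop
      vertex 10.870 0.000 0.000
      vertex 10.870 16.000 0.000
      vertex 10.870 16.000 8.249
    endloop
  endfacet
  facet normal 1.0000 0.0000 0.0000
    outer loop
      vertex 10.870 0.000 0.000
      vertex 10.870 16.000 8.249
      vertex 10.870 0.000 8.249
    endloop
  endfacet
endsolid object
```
; perimeter-only toolpath
G21 ; units = mm
G90 ; absolute positioning
G28 ; home
; layer 1
G0 Z1.375
G0 X0.000 Y0.000
G1 X10.870 Y0.000
G1 X10.870 Y16.000
G1 X0.000 Y16.000
G1 X0.000 Y0.000
; layer 2
G0 Z2.750
G0 X0.000 Y0.000
G1 X10.870 Y0.000
G1 X10.870 Y16.000
G1 X0.000 Y16.000
G1 X0.000 Y0.000
; layer 3
G0 Z4.125
G0 X0.000 Y0.000
G1 X10.870 Y0.000
G1 X10.870 Y16.000
G1 X0.000 Y16.000
G1 X0.000 Y0.000
; layer 4
G0 Z5.499
G0 X0.000 Y0.000
G1 X10.870 Y0.000
G1 X10.870 Y16.000
G1 X0.000 Y16.000
G1 X0.000 Y0.000
; layer 5
G0 Z6.874
G0 X0.000 Y0.000
G1 X10.870 Y0.000
G1 X10.870 Y16.000
G1 X0.000 Y16.000
G1 X0.000 Y0.000
; layer 6
G0 Z8.249
G0 X0.000 Y0.000
G1 X10.870 Y0.000
G1 X10.870 Y16.000
G1 X0.000 Y16.000
G1 X0.000 Y0.000
M2 ; end

The solid is a rectangular box, roughly 10.9 × 16 mm footprint and 8.25 mm tall. Slicing at Δz = 1.375 mm — 6 equal slices spanning the solid's height, so layer i sits at z = i·h/6 — gives 6 non-empty perimeters. Each is a 4-segment closed polygon; G0 lifts to the layer z and rapids to the start vertex, then G1 traces the edges.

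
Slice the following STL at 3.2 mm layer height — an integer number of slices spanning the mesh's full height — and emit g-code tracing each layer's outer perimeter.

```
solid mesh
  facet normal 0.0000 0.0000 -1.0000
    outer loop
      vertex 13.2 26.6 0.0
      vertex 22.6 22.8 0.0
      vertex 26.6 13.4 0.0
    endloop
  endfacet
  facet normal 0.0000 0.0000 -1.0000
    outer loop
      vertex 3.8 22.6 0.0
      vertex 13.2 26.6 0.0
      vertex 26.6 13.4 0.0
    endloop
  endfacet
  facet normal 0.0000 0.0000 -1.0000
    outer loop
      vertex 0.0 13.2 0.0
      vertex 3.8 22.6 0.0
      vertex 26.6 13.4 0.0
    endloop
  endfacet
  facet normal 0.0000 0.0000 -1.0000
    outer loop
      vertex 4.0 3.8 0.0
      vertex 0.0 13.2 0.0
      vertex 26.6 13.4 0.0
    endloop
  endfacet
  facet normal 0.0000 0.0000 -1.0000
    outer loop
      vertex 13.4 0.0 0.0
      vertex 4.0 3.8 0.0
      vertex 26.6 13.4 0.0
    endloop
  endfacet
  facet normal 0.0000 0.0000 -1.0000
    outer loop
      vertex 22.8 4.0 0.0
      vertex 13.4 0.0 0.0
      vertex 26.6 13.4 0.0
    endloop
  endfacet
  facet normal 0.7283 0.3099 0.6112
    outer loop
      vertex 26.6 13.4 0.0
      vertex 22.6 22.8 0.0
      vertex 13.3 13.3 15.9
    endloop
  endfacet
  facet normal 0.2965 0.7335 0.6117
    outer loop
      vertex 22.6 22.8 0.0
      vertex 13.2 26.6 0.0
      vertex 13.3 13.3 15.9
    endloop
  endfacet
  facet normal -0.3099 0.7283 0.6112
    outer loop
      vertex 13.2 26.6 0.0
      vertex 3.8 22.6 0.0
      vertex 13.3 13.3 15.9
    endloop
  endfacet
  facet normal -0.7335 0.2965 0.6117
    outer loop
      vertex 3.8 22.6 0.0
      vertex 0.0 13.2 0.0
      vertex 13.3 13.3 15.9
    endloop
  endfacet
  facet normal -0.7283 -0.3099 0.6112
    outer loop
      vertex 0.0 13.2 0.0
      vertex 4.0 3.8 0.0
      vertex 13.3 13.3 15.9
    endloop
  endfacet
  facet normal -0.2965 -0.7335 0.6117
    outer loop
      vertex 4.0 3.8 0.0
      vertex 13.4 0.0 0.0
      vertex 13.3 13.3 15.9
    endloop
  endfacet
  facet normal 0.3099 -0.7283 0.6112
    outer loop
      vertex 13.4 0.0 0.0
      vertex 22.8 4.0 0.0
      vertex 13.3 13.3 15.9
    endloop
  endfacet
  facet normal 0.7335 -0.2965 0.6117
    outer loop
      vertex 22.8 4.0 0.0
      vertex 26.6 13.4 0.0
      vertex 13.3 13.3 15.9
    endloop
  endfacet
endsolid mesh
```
; perimeter-only toolpath
G21 ; units = mm
G90 ; absolute positioning
G28 ; home
; layer 1
G0 Z3.2
G0 X23.9 Y13.4
G1 X20.7 Y20.9
G1 X13.2 Y23.9
G1 X5.7 Y20.7
G1 X2.7 Y13.2
G1 X5.9 Y5.7
G1 X13.4 Y2.7
G1 X20.9 Y5.9
G1 X23.9 Y13.4
; layer 2
G0 Z6.4
G0 X21.3 Y13.4
G1 X18.9 Y19.0
G1 X13.2 Y21.3
G1 X7.6 Y18.9
G1 X5.3 Y13.2
G1 X7.7 Y7.6
G1 X13.4 Y5.3
G1 X19.0 Y7.7
G1 X21.3 Y13.4
; layer 3
G0 Z9.5
G0 X18.6 Y13.3
G1 X17.0 Y17.1
G1 X13.3 Y18.6
G1 X9.5 Y17.0
G1 X8.0 Y13.3
G1 X9.6 Y9.5
G1 X13.3 Y8.0
G1 X17.1 Y9.6
G1 X18.6 Y13.3
; layer 4
G0 Z12.7
G0 X16.0 Y13.3
G1 X15.2 Y15.2
G1 X13.3 Y16.0
G1 X11.4 Y15.2
G1 X10.6 Y13.3
G1 X11.4 Y11.4
G1 X13.3 Y10.6
G1 X15.2 Y11.4
G1 X16.0 Y13.3
M2 ; end

The solid is a regular 8-sided pyramid, base circumscribed radius ≈ 13.3 mm, apex at z ≈ 15.9 mm. Slicing at Δz = 3.2 mm — 5 equal slices spanning the solid's height, so layer i sits at z = i·h/5 — gives 4 non-empty perimeters. Each is a 8-segment closed polygon; G0 lifts to the layer z and rapids to the start vertex, then G1 traces the edges. The cross-section shrinks linearly with z (the slice at the apex is degenerate and omitted).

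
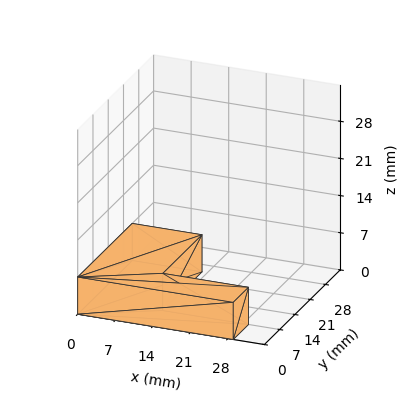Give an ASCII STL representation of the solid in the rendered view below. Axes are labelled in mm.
Reading the render: the shape is an L-shaped prism: outer 29 × 25 mm, arm thicknesses ≈ 7 mm (horizontal) and 13 mm (vertical), extruded 7 mm in z (dimensions read to the nearest mm from the axis ticks). For the STL, each face is triangulated and given an outward normal.

solid part
  facet normal 0.0000 0.0000 -1.0000
    outer loop
      vertex 29.0 7.0 0.0
      vertex 29.0 0.0 0.0
      vertex 0.0 0.0 0.0
    endloop
  endfacet
  facet normal 0.0000 0.0000 -1.0000
    outer loop
      vertex 13.0 7.0 0.0
      vertex 29.0 7.0 0.0
      vertex 0.0 0.0 0.0
    endloop
  endfacet
  facet normal 0.0000 0.0000 -1.0000
    outer loop
      vertex 13.0 25.0 0.0
      vertex 13.0 7.0 0.0
      vertex 0.0 0.0 0.0
    endloop
  endfacet
  facet normal 0.0000 0.0000 -1.0000
    outer loop
      vertex 0.0 25.0 0.0
      vertex 13.0 25.0 0.0
      vertex 0.0 0.0 0.0
    endloop
  endfacet
  facet normal 0.0000 0.0000 1.0000
    outer loop
      vertex 0.0 0.0 7.0
      vertex 29.0 0.0 7.0
      vertex 29.0 7.0 7.0
    endloop
  endfacet
  facet normal 0.0000 0.0000 1.0000
    outer loop
      vertex 0.0 0.0 7.0
      vertex 29.0 7.0 7.0
      vertex 13.0 7.0 7.0
    endloop
  endfacet
  facet normal 0.0000 0.0000 1.0000
    outer loop
      vertex 0.0 0.0 7.0
      vertex 13.0 7.0 7.0
      vertex 13.0 25.0 7.0
    endloop
  endfacet
  facet normal 0.0000 0.0000 1.0000
    outer loop
      vertex 0.0 0.0 7.0
      vertex 13.0 25.0 7.0
      vertex 0.0 25.0 7.0
    endloop
  endfacet
  facet normal 0.0000 -1.0000 0.0000
    outer loop
      vertex 0.0 0.0 0.0
      vertex 29.0 0.0 0.0
      vertex 29.0 0.0 7.0
    endloop
  endfacet
  facet normal 0.0000 -1.0000 0.0000
    outer loop
      vertex 0.0 0.0 0.0
      vertex 29.0 0.0 7.0
      vertex 0.0 0.0 7.0
    endloop
  endfacet
  facet normal 1.0000 0.0000 0.0000
    outer loop
      vertex 29.0 0.0 0.0
      vertex 29.0 7.0 0.0
      vertex 29.0 7.0 7.0
    endloop
  endfacet
  facet normal 1.0000 0.0000 0.0000
    outer loop
      vertex 29.0 0.0 0.0
      vertex 29.0 7.0 7.0
      vertex 29.0 0.0 7.0
    endloop
  endfacet
  facet normal 0.0000 1.0000 0.0000
    outer loop
      vertex 29.0 7.0 0.0
      vertex 13.0 7.0 0.0
      vertex 13.0 7.0 7.0
    endloop
  endfacet
  facet normal 0.0000 1.0000 0.0000
    outer loop
      vertex 29.0 7.0 0.0
      vertex 13.0 7.0 7.0
      vertex 29.0 7.0 7.0
    endloop
  endfacet
  facet normal 1.0000 0.0000 0.0000
    outer loop
      vertex 13.0 7.0 0.0
      vertex 13.0 25.0 0.0
      vertex 13.0 25.0 7.0
    endloop
  endfacet
  facet normal 1.0000 0.0000 0.0000
    outer loop
      vertex 13.0 7.0 0.0
      vertex 13.0 25.0 7.0
      vertex 13.0 7.0 7.0
    endloop
  endfacet
  facet normal 0.0000 1.0000 0.0000
    outer loop
      vertex 13.0 25.0 0.0
      vertex 0.0 25.0 0.0
      vertex 0.0 25.0 7.0
    endloop
  endfacet
  facet normal 0.0000 1.0000 0.0000
    outer loop
      vertex 13.0 25.0 0.0
      vertex 0.0 25.0 7.0
      vertex 13.0 25.0 7.0
    endloop
  endfacet
  facet normal -1.0000 0.0000 0.0000
    outer loop
      vertex 0.0 25.0 0.0
      vertex 0.0 0.0 0.0
      vertex 0.0 0.0 7.0
    endloop
  endfacet
  facet normal -1.0000 0.0000 0.0000
    outer loop
      vertex 0.0 25.0 0.0
      vertex 0.0 0.0 7.0
      vertex 0.0 25.0 7.0
    endloop
  endfacet
endsolid part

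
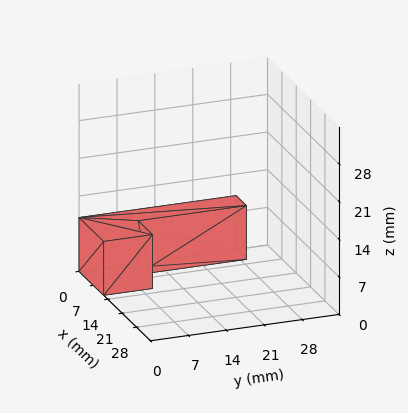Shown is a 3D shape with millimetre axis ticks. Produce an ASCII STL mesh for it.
Reading the render: the shape is an L-shaped prism: outer 12 × 29 mm, arm thicknesses ≈ 9 mm (horizontal) and 5 mm (vertical), extruded 10 mm in z (dimensions read to the nearest mm from the axis ticks). For the STL, each face is triangulated and given an outward normal.

solid part
  facet normal 0.0000 0.0000 -1.0000
    outer loop
      vertex 12.000 9.000 0.000
      vertex 12.000 0.000 0.000
      vertex 0.000 0.000 0.000
    endloop
  endfacet
  facet normal 0.0000 0.0000 -1.0000
    outer loop
      vertex 5.000 9.000 0.000
      vertex 12.000 9.000 0.000
      vertex 0.000 0.000 0.000
    endloop
  endfacet
  facet normal 0.0000 0.0000 -1.0000
    outer loop
      vertex 5.000 29.000 0.000
      vertex 5.000 9.000 0.000
      vertex 0.000 0.000 0.000
    endloop
  endfacet
  facet normal 0.0000 0.0000 -1.0000
    outer loop
      vertex 0.000 29.000 0.000
      vertex 5.000 29.000 0.000
      vertex 0.000 0.000 0.000
    endloop
  endfacet
  facet normal 0.0000 0.0000 1.0000
    outer loop
      vertex 0.000 0.000 10.000
      vertex 12.000 0.000 10.000
      vertex 12.000 9.000 10.000
    endloop
  endfacet
  facet normal 0.0000 0.0000 1.0000
    outer loop
      vertex 0.000 0.000 10.000
      vertex 12.000 9.000 10.000
      vertex 5.000 9.000 10.000
    endloop
  endfacet
  facet normal 0.0000 0.0000 1.0000
    outer loop
      vertex 0.000 0.000 10.000
      vertex 5.000 9.000 10.000
      vertex 5.000 29.000 10.000
    endloop
  endfacet
  facet normal 0.0000 0.0000 1.0000
    outer loop
      vertex 0.000 0.000 10.000
      vertex 5.000 29.000 10.000
      vertex 0.000 29.000 10.000
    endloop
  endfacet
  facet normal 0.0000 -1.0000 0.0000
    outer loop
      vertex 0.000 0.000 0.000
      vertex 12.000 0.000 0.000
      vertex 12.000 0.000 10.000
    endloop
  endfacet
  facet normal 0.0000 -1.0000 0.0000
    outer loop
      vertex 0.000 0.000 0.000
      vertex 12.000 0.000 10.000
      vertex 0.000 0.000 10.000
    endloop
  endfacet
  facet normal 1.0000 0.0000 0.0000
    outer loop
      vertex 12.000 0.000 0.000
      vertex 12.000 9.000 0.000
      vertex 12.000 9.000 10.000
    endloop
  endfacet
  facet normal 1.0000 0.0000 0.0000
    outer loop
      vertex 12.000 0.000 0.000
      vertex 12.000 9.000 10.000
      vertex 12.000 0.000 10.000
    endloop
  endfacet
  facet normal 0.0000 1.0000 0.0000
    outer loop
      vertex 12.000 9.000 0.000
      vertex 5.000 9.000 0.000
      vertex 5.000 9.000 10.000
    endloop
  endfacet
  facet normal 0.0000 1.0000 0.0000
    outer loop
      vertex 12.000 9.000 0.000
      vertex 5.000 9.000 10.000
      vertex 12.000 9.000 10.000
    endloop
  endfacet
  facet normal 1.0000 0.0000 0.0000
    outer loop
      vertex 5.000 9.000 0.000
      vertex 5.000 29.000 0.000
      vertex 5.000 29.000 10.000
    endloop
  endfacet
  facet normal 1.0000 0.0000 0.0000
    outer loop
      vertex 5.000 9.000 0.000
      vertex 5.000 29.000 10.000
      vertex 5.000 9.000 10.000
    endloop
  endfacet
  facet normal 0.0000 1.0000 0.0000
    outer loop
      vertex 5.000 29.000 0.000
      vertex 0.000 29.000 0.000
      vertex 0.000 29.000 10.000
    endloop
  endfacet
  facet normal 0.0000 1.0000 0.0000
    outer loop
      vertex 5.000 29.000 0.000
      vertex 0.000 29.000 10.000
      vertex 5.000 29.000 10.000
    endloop
  endfacet
  facet normal -1.0000 0.0000 0.0000
    outer loop
      vertex 0.000 29.000 0.000
      vertex 0.000 0.000 0.000
      vertex 0.000 0.000 10.000
    endloop
  endfacet
  facet normal -1.0000 0.0000 0.0000
    outer loop
      vertex 0.000 29.000 0.000
      vertex 0.000 0.000 10.000
      vertex 0.000 29.000 10.000
    endloop
  endfacet
endsolid part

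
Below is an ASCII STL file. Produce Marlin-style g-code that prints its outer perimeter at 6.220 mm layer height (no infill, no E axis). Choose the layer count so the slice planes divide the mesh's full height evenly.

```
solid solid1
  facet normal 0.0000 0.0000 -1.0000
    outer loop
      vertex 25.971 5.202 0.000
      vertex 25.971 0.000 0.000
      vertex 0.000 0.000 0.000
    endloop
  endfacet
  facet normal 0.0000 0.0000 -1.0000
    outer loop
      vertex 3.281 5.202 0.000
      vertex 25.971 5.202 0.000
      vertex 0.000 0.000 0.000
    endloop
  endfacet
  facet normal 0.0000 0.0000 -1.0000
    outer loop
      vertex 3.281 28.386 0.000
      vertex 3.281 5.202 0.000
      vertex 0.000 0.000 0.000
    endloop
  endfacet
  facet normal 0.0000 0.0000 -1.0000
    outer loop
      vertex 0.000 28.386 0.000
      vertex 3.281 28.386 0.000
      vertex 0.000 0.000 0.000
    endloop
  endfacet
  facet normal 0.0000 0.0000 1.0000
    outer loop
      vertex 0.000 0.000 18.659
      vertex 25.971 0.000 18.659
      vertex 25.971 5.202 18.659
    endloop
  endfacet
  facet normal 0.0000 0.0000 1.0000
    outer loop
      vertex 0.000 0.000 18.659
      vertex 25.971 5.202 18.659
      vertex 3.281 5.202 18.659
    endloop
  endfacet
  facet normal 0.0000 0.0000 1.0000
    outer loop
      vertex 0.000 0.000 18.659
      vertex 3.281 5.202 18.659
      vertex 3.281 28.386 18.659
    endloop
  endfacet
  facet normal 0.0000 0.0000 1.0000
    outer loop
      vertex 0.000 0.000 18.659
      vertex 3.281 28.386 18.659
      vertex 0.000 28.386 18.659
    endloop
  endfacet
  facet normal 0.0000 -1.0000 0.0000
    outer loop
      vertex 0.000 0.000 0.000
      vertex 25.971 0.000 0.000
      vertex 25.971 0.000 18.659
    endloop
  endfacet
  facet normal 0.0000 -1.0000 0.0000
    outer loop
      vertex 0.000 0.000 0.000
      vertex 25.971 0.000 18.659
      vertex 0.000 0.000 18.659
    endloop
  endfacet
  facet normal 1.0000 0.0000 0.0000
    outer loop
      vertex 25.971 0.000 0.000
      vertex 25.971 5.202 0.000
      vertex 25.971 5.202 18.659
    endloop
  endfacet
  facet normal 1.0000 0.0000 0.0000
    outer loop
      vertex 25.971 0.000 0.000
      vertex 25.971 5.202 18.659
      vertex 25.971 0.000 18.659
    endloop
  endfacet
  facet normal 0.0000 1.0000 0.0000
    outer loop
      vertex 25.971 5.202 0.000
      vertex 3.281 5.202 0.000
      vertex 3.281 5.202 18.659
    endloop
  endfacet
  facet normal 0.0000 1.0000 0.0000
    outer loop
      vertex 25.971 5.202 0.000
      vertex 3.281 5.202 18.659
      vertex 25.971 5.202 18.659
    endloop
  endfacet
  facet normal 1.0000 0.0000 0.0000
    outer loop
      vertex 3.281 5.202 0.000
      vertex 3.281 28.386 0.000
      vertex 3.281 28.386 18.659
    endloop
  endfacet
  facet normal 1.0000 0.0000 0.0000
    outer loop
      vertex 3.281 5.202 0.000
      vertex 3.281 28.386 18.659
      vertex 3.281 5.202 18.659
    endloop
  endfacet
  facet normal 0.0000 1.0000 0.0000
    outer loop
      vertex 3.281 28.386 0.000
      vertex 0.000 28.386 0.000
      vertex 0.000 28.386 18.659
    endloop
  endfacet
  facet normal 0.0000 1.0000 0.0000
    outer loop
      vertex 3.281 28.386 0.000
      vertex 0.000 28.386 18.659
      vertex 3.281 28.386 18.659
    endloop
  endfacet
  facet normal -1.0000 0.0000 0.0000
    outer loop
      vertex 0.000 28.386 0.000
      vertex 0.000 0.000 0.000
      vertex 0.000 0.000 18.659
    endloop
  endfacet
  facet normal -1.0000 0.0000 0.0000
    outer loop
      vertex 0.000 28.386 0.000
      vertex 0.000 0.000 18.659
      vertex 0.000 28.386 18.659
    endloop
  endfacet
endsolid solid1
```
; perimeter-only toolpath
G21 ; units = mm
G90 ; absolute positioning
G28 ; home
; layer 1
G0 Z6.220
G0 X0.000 Y0.000
G1 X25.971 Y0.000
G1 X25.971 Y5.202
G1 X3.281 Y5.202
G1 X3.281 Y28.386
G1 X0.000 Y28.386
G1 X0.000 Y0.000
; layer 2
G0 Z12.439
G0 X0.000 Y0.000
G1 X25.971 Y0.000
G1 X25.971 Y5.202
G1 X3.281 Y5.202
G1 X3.281 Y28.386
G1 X0.000 Y28.386
G1 X0.000 Y0.000
; layer 3
G0 Z18.659
G0 X0.000 Y0.000
G1 X25.971 Y0.000
G1 X25.971 Y5.202
G1 X3.281 Y5.202
G1 X3.281 Y28.386
G1 X0.000 Y28.386
G1 X0.000 Y0.000
M2 ; end

The solid is an L-shaped prism: outer 26 × 28.4 mm, arm thicknesses ≈ 5.2 mm (horizontal) and 3.28 mm (vertical), extruded 18.7 mm in z. Slicing at Δz = 6.220 mm — 3 equal slices spanning the solid's height, so layer i sits at z = i·h/3 — gives 3 non-empty perimeters. Each is a 6-segment closed polygon; G0 lifts to the layer z and rapids to the start vertex, then G1 traces the edges.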